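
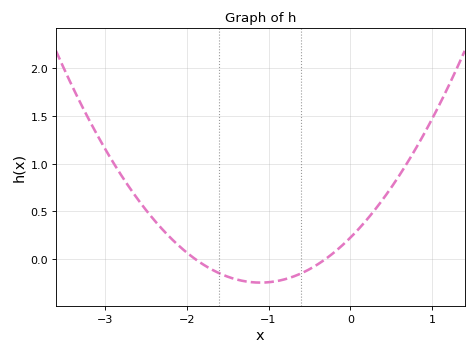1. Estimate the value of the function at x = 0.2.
0.4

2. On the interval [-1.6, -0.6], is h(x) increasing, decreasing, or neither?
neither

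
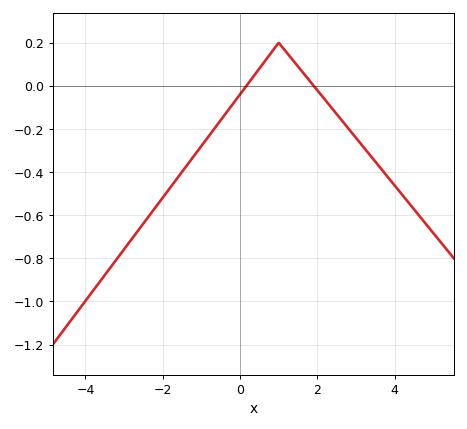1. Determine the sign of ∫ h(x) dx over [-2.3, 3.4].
negative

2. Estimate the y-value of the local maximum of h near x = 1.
0.2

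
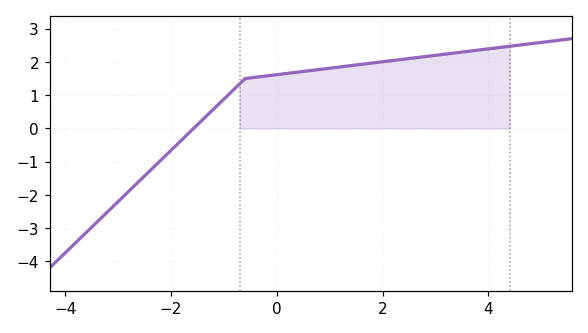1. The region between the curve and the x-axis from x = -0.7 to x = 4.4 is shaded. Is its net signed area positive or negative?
positive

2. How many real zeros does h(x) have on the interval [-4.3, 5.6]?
1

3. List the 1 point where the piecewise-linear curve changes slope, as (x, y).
(-0.6, 1.5)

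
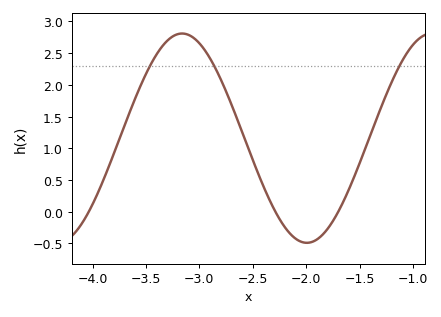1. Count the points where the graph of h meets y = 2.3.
3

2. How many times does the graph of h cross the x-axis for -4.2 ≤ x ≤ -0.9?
3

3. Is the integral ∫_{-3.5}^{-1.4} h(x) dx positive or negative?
positive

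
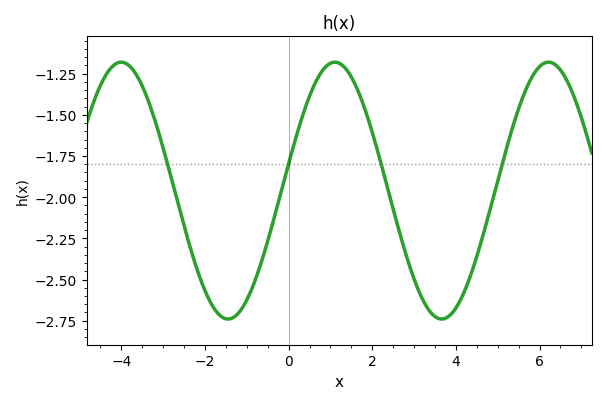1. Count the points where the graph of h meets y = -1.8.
4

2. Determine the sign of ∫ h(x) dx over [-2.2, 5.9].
negative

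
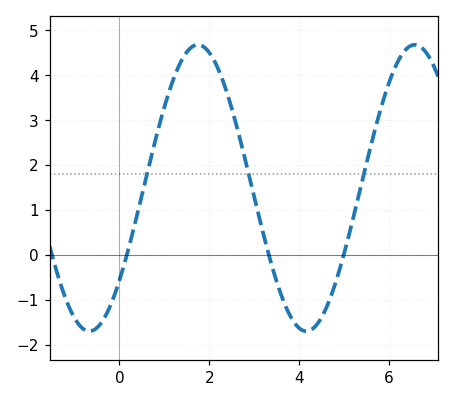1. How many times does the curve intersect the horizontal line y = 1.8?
3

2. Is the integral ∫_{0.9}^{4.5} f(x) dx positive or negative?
positive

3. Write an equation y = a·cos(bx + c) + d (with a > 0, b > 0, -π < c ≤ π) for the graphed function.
y = 3.19cos(1.3x - 2.27) + 1.49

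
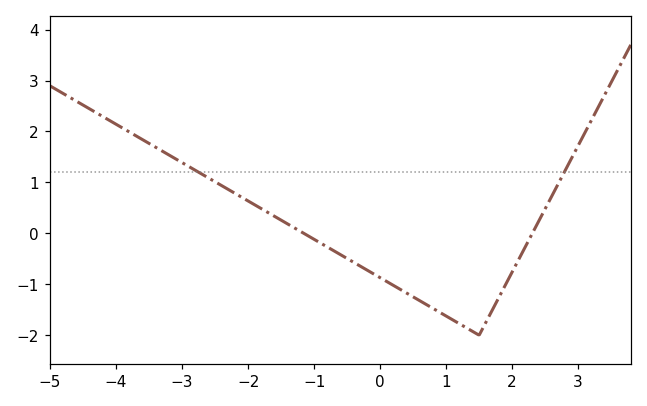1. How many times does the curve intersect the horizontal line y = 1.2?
2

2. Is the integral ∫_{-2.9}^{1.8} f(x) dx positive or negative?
negative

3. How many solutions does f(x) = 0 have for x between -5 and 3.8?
2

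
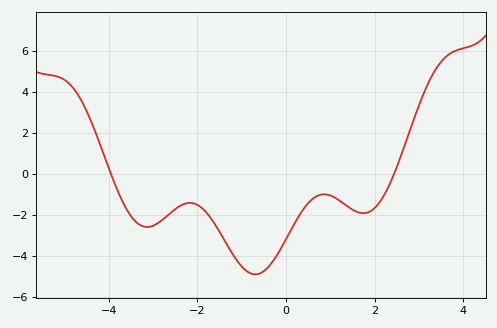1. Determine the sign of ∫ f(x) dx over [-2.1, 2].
negative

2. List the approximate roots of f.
-3.95, 2.44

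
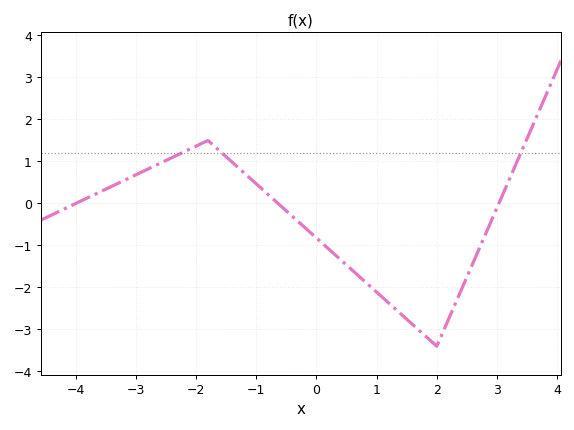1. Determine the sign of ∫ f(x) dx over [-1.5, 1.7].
negative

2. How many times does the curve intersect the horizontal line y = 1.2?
3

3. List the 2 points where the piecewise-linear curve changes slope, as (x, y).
(-1.8, 1.5); (2, -3.4)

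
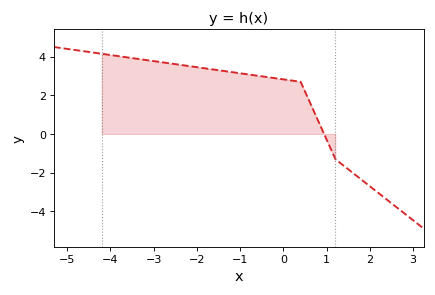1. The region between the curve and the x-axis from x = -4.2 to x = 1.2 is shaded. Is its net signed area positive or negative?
positive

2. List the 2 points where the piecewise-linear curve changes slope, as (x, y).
(0.4, 2.7); (1.2, -1.3)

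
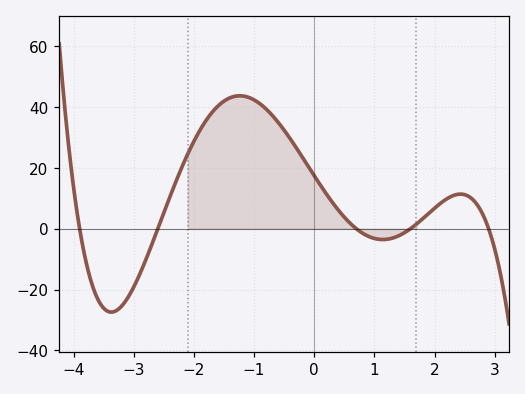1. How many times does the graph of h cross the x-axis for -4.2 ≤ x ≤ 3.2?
5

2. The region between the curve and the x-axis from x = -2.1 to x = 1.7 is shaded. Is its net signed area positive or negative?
positive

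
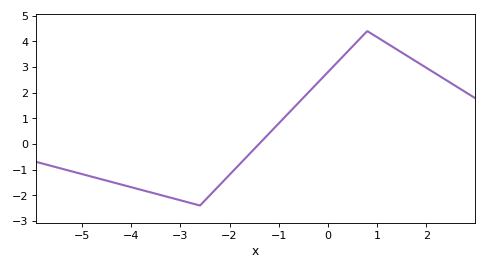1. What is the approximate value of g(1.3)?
3.8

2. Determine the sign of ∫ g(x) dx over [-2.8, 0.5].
positive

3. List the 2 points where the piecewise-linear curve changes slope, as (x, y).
(-2.6, -2.4); (0.8, 4.4)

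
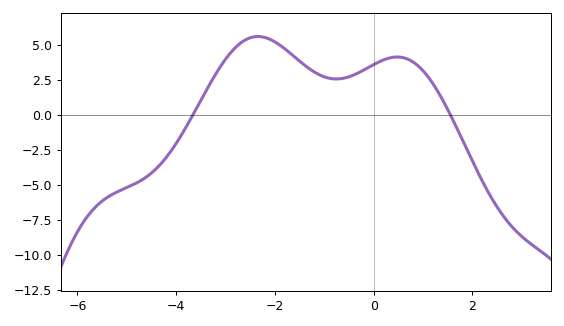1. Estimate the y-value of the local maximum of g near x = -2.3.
5.6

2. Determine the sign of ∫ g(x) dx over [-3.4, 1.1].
positive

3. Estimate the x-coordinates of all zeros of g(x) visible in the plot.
-3.66, 1.56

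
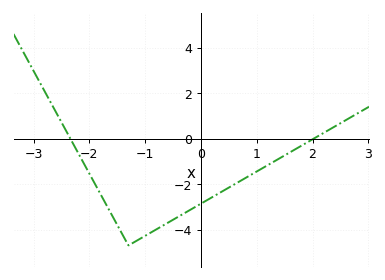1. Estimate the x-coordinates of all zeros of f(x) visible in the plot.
-2.3, 2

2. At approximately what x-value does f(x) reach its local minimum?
-1.3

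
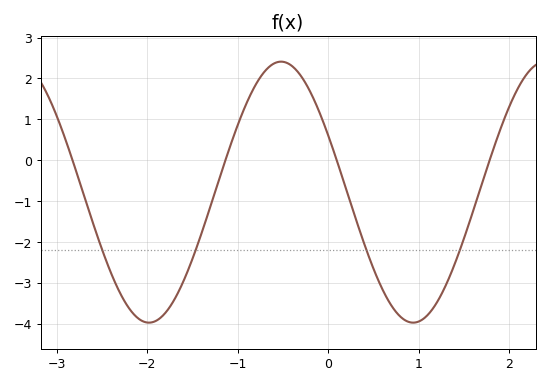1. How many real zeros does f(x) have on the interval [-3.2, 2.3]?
4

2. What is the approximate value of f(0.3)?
-1.39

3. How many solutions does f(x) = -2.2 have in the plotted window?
4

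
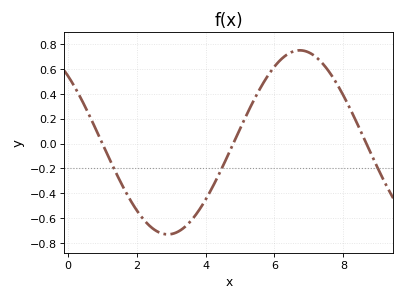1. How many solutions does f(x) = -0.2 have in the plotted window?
3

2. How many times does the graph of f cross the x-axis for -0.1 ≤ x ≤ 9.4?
3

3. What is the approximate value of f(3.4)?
-0.66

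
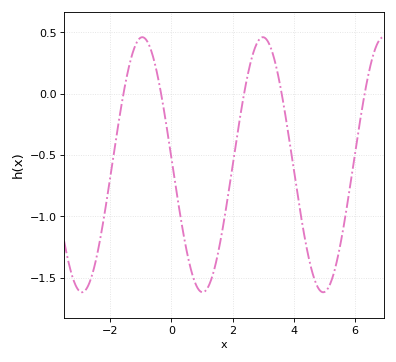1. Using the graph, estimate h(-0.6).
0.3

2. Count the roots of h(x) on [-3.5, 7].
5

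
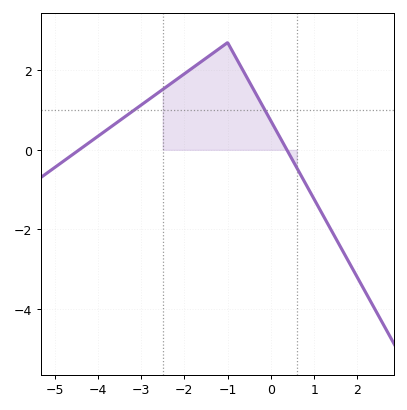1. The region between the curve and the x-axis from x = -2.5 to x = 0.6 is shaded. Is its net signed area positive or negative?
positive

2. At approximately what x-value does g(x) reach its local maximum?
-1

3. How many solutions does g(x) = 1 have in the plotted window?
2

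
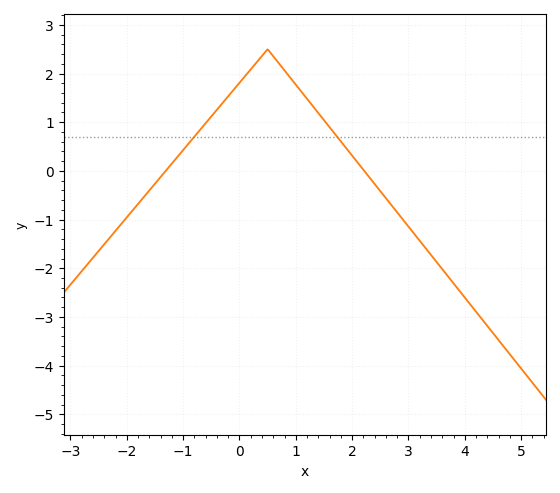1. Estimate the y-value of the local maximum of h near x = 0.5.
2.5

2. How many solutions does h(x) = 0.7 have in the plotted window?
2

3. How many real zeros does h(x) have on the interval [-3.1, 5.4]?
2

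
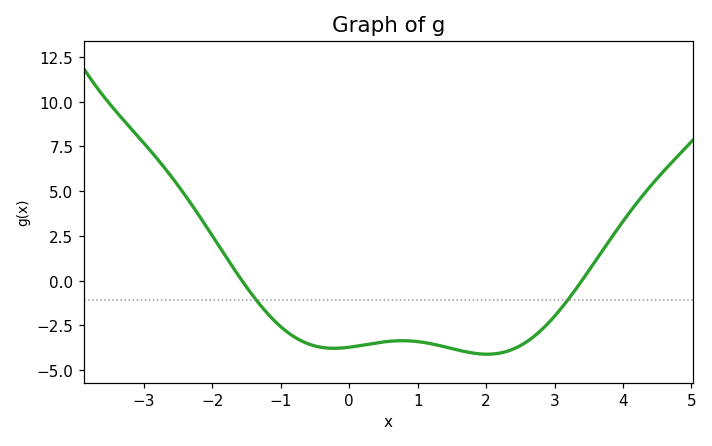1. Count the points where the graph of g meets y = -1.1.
2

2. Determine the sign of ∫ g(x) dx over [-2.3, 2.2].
negative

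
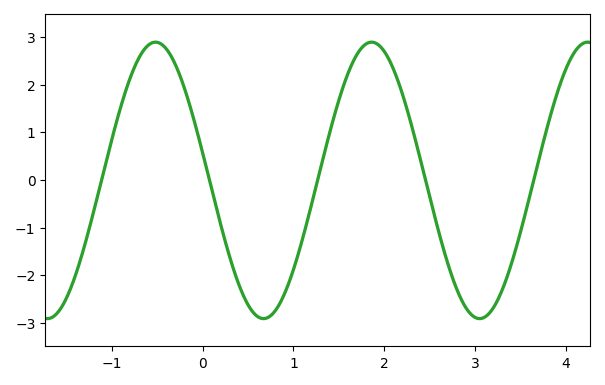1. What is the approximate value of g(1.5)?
1.7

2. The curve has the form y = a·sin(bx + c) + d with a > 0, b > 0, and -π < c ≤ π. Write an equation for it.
y = 2.9sin(2.6x + 2.9) - 0.01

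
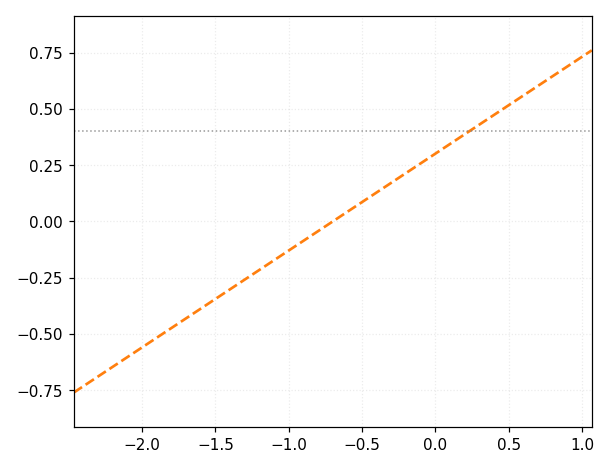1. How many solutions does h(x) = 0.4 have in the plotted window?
1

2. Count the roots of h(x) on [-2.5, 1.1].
1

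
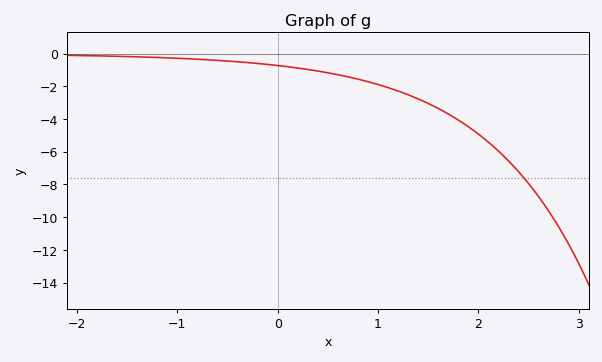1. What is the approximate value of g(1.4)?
-2.8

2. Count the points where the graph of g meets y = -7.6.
1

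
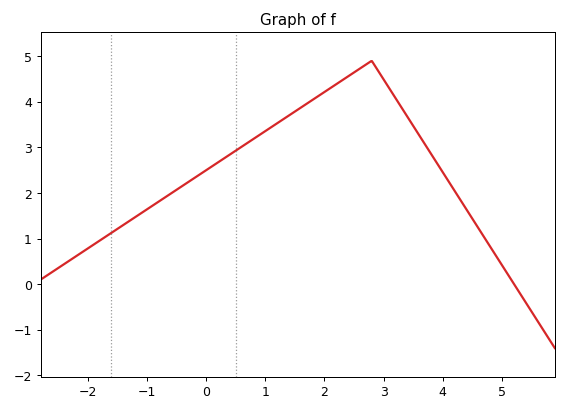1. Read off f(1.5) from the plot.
3.79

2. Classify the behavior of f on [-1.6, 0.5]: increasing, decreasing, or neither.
increasing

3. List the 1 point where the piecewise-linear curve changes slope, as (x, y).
(2.8, 4.9)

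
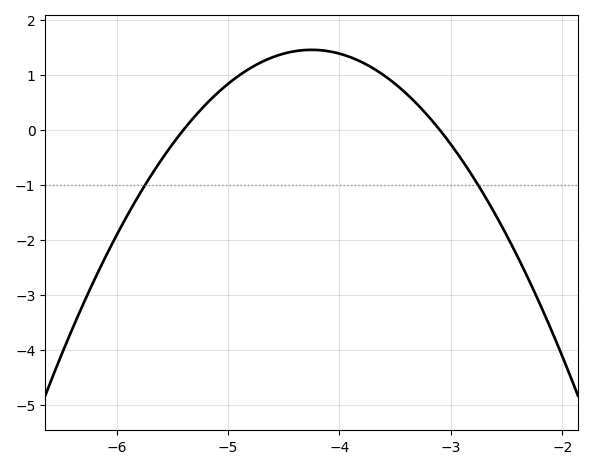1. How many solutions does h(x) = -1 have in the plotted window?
2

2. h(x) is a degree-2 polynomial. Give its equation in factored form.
y = -1.1(x + 5.4)(x + 3.1)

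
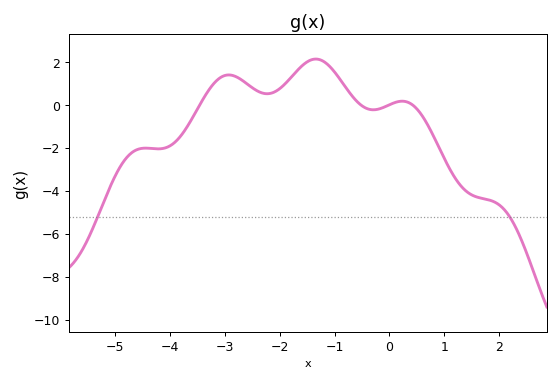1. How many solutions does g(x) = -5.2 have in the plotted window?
2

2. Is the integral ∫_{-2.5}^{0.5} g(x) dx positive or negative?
positive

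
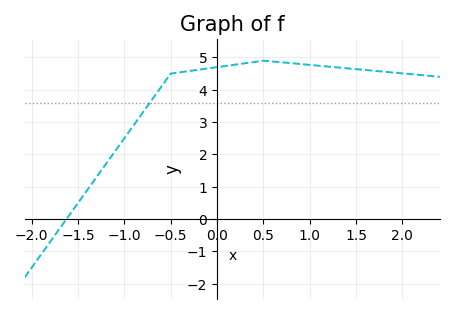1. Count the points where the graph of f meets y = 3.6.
1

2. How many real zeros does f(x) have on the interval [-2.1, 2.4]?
1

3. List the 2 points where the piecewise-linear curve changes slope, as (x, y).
(-0.5, 4.5); (0.5, 4.9)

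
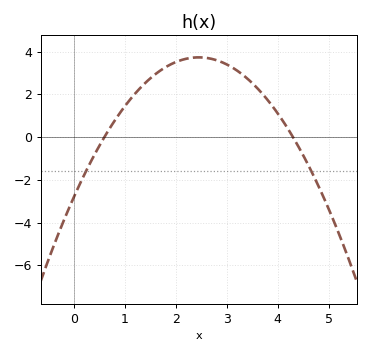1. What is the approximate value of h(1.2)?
2.03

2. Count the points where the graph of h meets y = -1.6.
2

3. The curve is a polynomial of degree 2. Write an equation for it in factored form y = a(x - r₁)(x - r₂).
y = -1.09(x - 0.6)(x - 4.3)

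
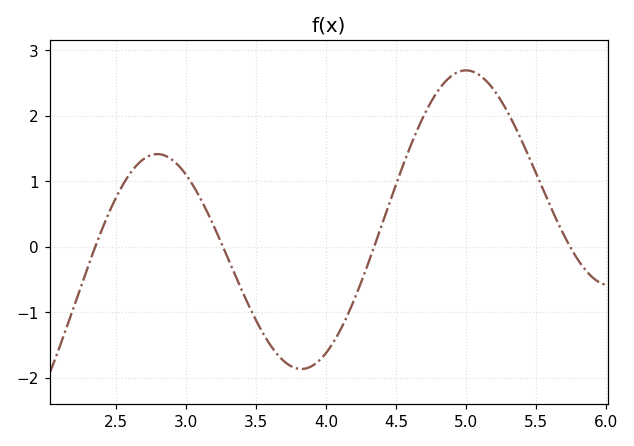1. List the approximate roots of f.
2.3, 3.3, 4.3, 5.7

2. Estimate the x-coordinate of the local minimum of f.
3.8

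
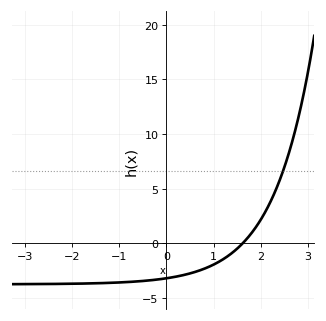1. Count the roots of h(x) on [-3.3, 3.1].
1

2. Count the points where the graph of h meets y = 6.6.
1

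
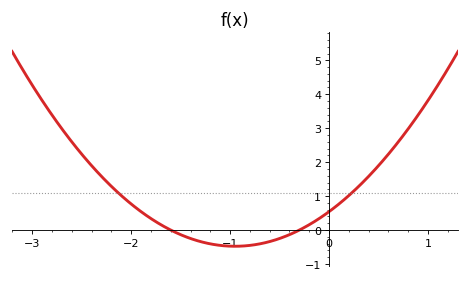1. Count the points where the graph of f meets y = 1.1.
2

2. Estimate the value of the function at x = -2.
0.8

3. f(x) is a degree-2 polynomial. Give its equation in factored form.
y = 1.13(x + 1.6)(x + 0.3)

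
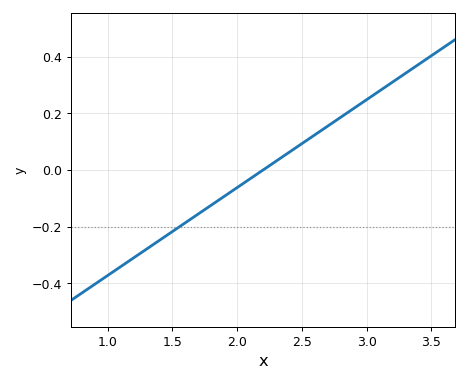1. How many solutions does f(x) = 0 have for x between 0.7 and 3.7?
1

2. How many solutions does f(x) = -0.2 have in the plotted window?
1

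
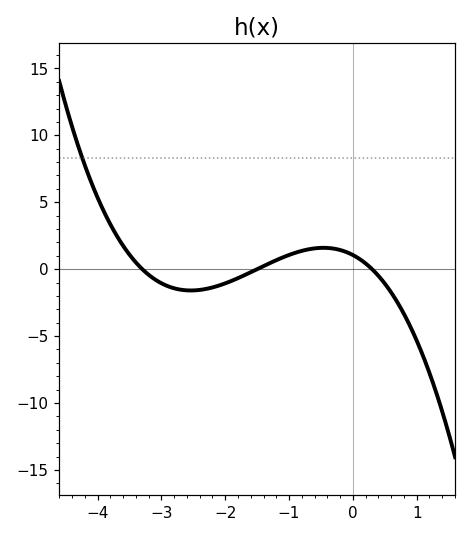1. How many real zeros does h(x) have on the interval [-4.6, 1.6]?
3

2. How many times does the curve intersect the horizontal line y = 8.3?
1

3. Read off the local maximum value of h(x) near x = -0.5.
1.59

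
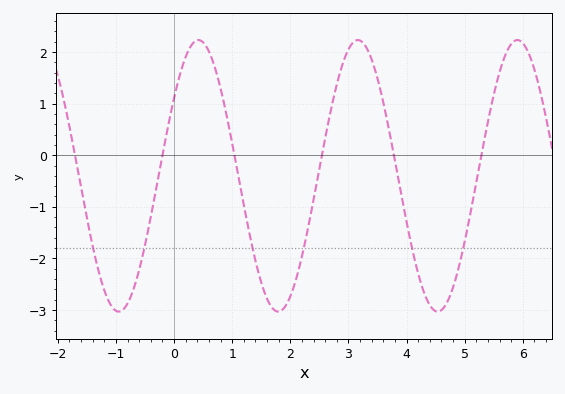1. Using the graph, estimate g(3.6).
1.02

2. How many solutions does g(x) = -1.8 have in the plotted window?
6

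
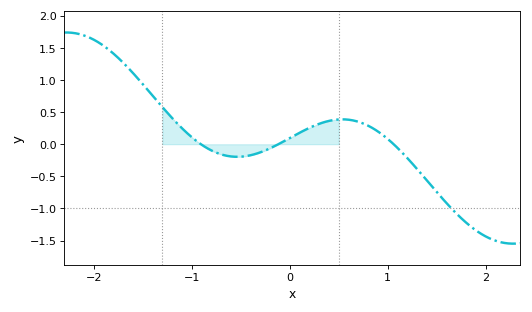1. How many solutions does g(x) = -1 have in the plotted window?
1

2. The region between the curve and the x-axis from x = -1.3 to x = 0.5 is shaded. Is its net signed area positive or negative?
positive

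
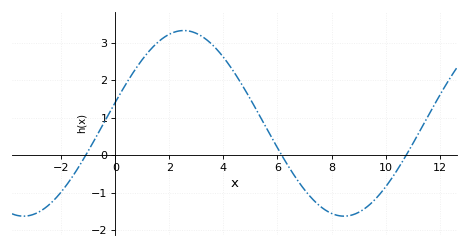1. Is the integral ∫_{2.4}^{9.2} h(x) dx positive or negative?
positive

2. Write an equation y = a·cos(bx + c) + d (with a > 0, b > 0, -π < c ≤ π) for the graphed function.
y = 2.48cos(0.53x - 1.3) + 0.85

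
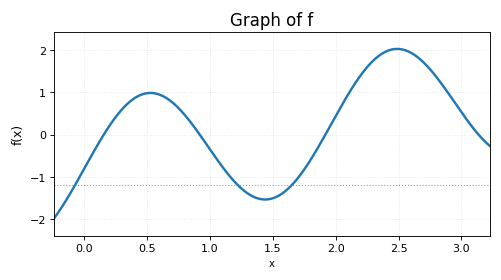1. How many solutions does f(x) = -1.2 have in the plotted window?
3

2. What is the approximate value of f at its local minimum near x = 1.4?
-1.5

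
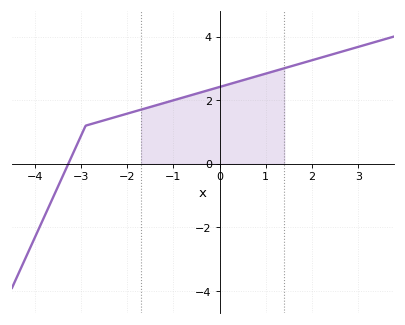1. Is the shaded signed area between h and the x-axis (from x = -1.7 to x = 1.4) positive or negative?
positive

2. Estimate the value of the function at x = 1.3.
2.96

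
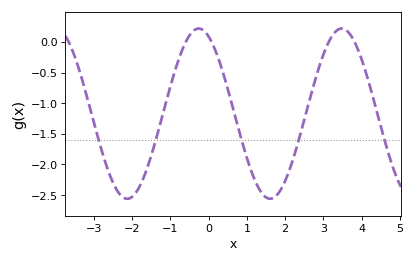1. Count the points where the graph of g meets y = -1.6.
5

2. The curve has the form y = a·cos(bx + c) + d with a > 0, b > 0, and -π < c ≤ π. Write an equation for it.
y = 1.39cos(1.68x + 0.44) - 1.17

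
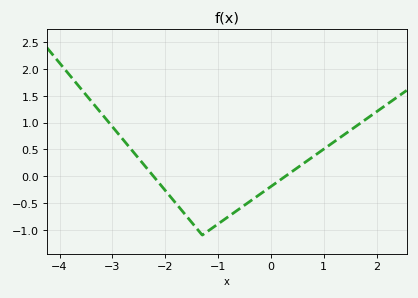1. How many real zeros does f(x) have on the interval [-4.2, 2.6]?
2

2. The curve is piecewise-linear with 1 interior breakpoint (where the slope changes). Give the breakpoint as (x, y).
(-1.3, -1.1)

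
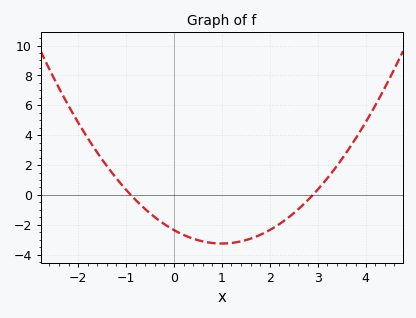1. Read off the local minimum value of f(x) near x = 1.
-3.25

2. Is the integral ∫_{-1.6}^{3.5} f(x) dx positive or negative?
negative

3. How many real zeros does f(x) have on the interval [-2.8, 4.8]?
2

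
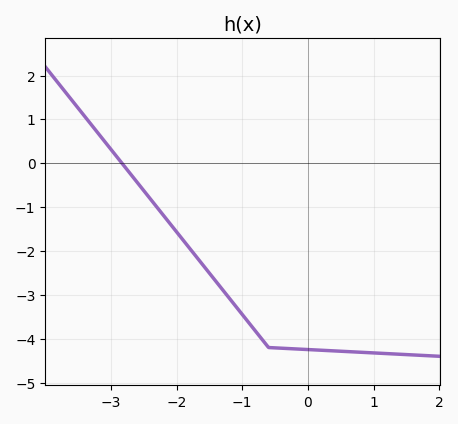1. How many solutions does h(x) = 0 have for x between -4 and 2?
1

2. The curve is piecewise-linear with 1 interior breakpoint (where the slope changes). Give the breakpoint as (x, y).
(-0.6, -4.2)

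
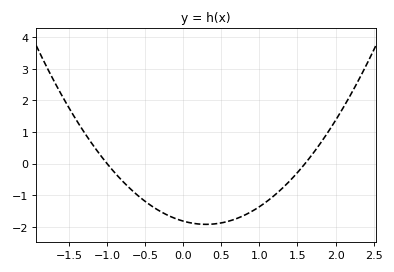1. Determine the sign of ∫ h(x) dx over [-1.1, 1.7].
negative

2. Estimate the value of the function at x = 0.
-1.8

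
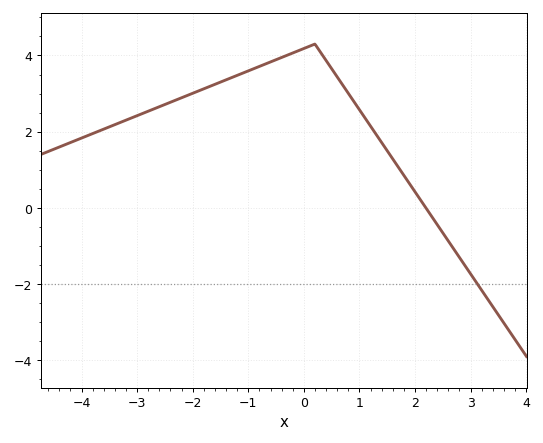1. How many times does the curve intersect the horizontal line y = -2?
1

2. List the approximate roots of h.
2.2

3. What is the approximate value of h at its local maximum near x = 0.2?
4.3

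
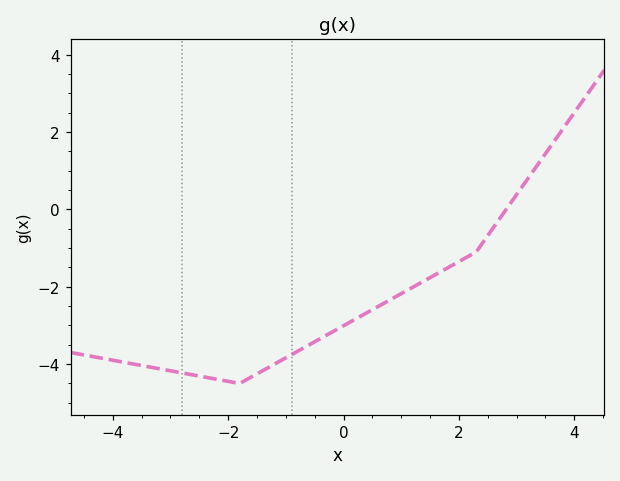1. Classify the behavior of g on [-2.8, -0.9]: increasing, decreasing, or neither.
neither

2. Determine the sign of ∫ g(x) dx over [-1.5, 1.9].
negative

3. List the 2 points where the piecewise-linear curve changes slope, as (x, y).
(-1.8, -4.5); (2.3, -1.1)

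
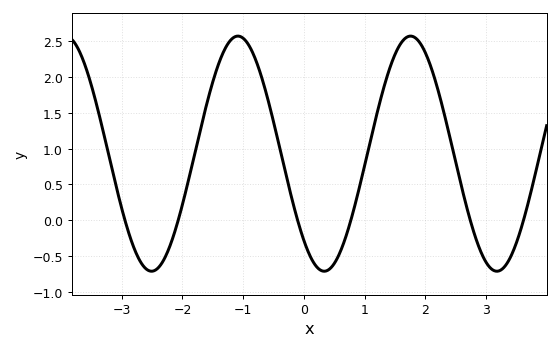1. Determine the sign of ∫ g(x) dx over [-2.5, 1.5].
positive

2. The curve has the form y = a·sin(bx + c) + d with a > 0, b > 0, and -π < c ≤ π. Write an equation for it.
y = 1.64sin(2.21x - 2.31) + 0.93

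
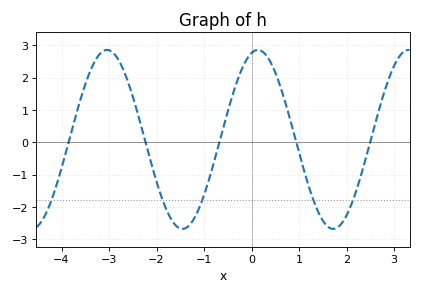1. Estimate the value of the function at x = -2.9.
2.75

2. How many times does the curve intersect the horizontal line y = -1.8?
5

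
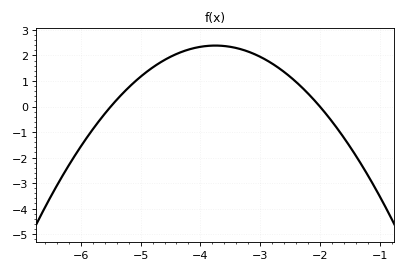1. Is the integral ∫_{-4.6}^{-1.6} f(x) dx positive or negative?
positive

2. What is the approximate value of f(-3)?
1.95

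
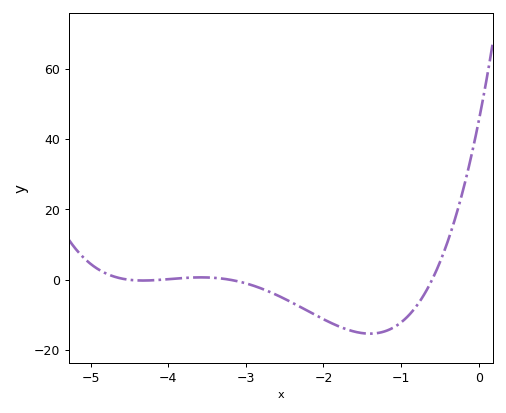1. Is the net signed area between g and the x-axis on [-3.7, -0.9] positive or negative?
negative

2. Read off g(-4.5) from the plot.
0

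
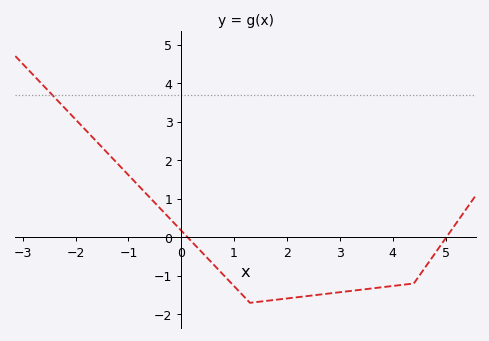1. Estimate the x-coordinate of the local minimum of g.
1.4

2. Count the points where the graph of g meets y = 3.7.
1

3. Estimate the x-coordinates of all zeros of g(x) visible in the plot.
0.2, 5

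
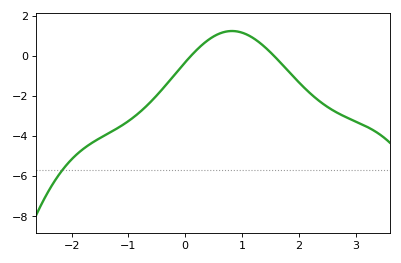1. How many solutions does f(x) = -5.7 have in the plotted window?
1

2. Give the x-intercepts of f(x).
0.1, 1.6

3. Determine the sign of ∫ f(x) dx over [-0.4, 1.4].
positive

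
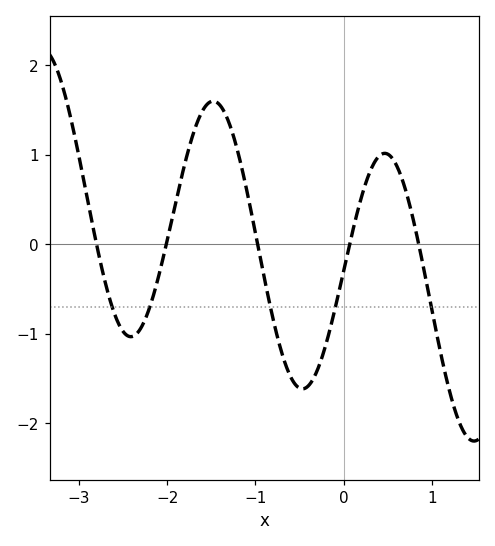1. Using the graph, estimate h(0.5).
1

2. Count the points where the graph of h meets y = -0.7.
5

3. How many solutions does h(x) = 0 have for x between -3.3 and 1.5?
5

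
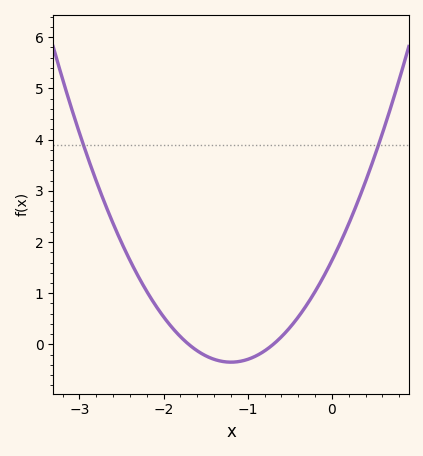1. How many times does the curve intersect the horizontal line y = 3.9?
2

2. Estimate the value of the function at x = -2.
0.538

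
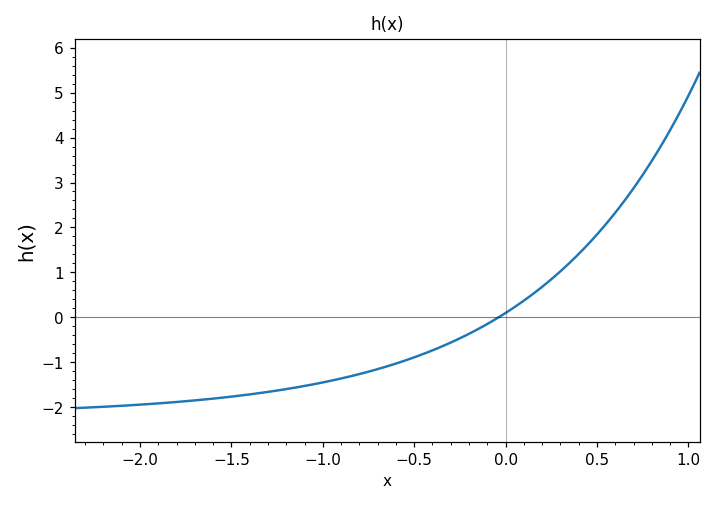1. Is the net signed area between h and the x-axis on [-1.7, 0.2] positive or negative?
negative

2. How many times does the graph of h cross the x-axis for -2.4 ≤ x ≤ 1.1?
1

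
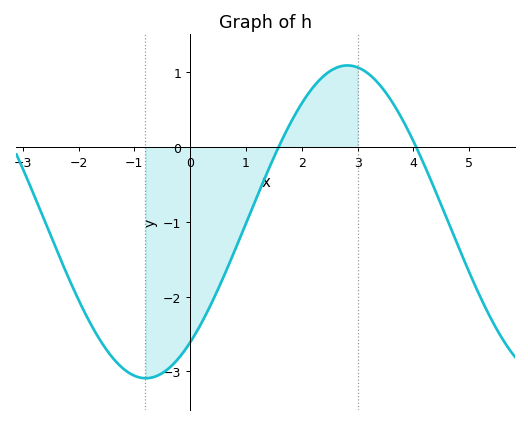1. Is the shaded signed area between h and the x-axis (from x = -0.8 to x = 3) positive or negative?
negative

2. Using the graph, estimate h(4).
0.1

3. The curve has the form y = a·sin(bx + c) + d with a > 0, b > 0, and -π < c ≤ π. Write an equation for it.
y = 2.09sin(0.87x - 0.88) - 1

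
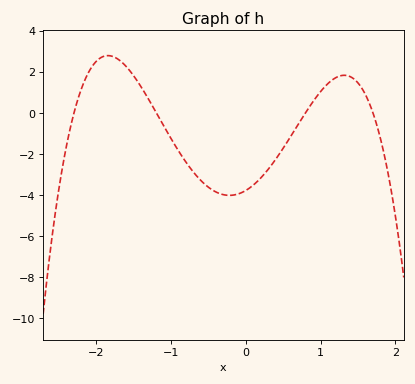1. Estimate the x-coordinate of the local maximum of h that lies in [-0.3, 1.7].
1.3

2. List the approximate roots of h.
-2.3, -1.2, 0.8, 1.7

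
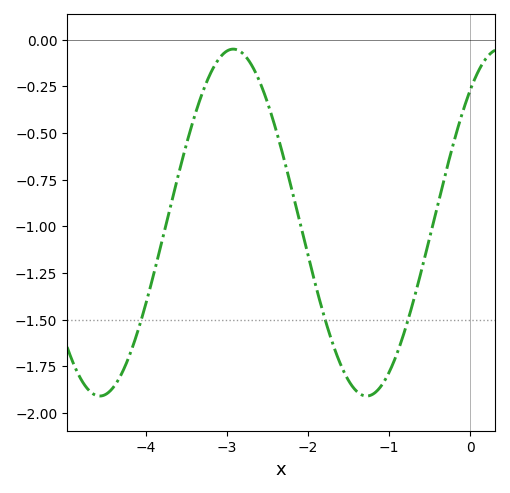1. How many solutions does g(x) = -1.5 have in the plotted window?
3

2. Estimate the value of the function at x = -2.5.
-0.336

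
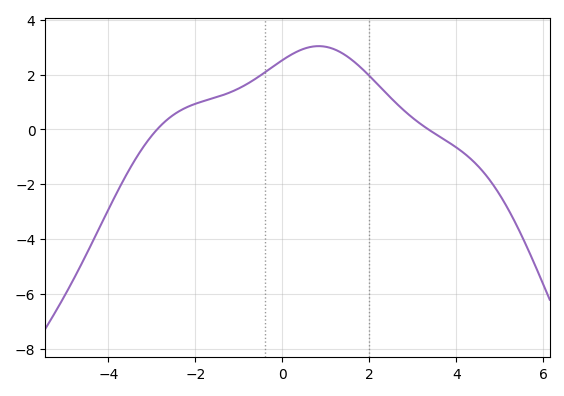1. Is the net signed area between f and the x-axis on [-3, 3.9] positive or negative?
positive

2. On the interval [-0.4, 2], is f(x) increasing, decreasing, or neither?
neither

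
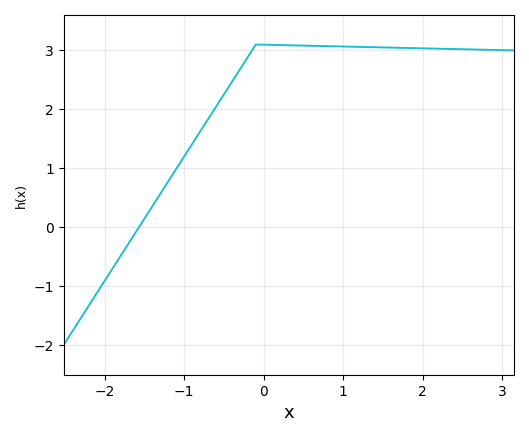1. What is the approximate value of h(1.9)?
3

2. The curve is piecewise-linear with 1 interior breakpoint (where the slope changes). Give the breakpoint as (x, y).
(-0.1, 3.1)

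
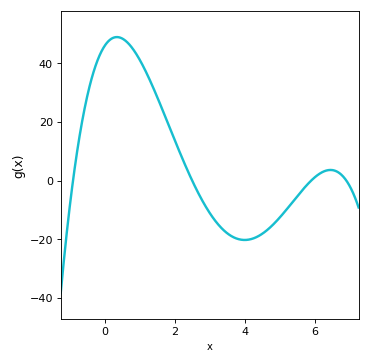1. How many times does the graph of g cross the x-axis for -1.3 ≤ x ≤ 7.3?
4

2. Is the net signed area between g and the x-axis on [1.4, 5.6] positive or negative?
negative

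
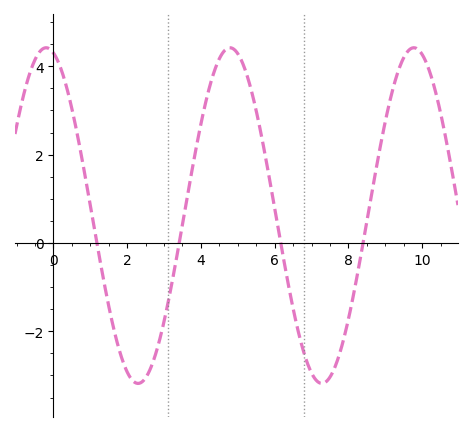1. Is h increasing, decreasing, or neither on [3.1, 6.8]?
neither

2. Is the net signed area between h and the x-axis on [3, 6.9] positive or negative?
positive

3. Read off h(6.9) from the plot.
-2.8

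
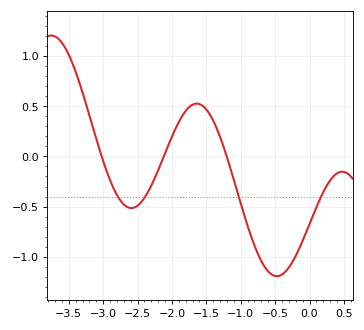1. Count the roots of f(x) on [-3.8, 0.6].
3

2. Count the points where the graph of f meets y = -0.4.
4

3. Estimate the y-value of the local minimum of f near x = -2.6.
-0.5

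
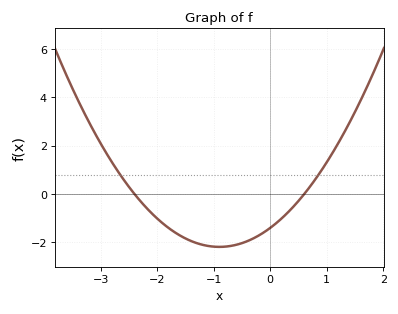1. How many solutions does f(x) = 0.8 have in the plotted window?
2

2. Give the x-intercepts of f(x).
-2.4, 0.6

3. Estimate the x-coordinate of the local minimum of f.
-0.9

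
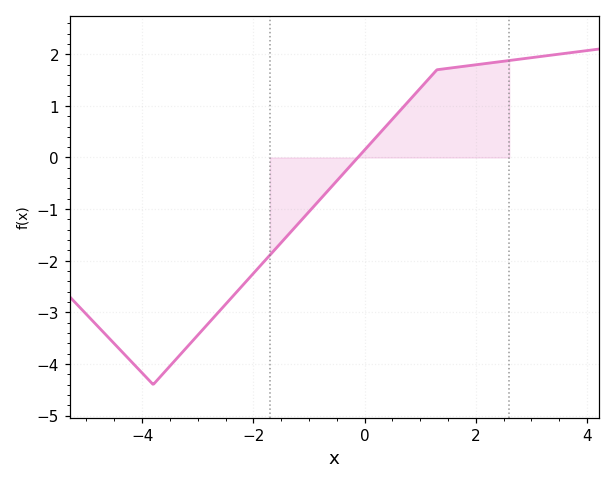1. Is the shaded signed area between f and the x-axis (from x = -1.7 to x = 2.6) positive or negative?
positive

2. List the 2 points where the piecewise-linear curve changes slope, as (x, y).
(-3.8, -4.4); (1.3, 1.7)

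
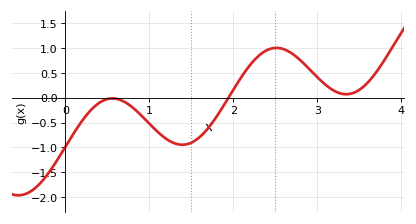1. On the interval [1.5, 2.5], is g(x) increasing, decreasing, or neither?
increasing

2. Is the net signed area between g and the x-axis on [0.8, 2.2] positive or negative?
negative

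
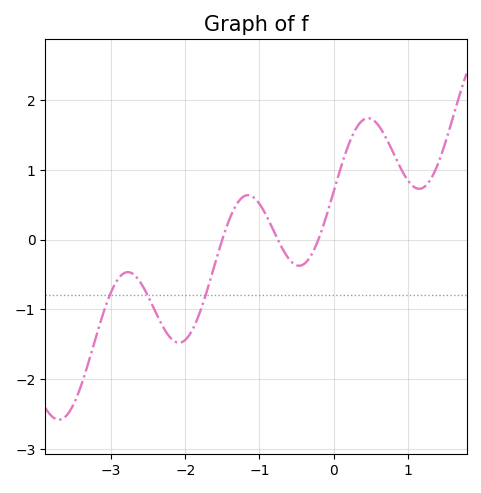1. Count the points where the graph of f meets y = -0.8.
3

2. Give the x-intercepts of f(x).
-1.5, -0.752, -0.204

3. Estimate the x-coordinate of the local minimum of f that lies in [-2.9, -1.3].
-2.08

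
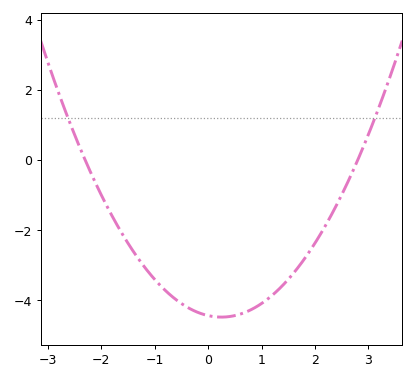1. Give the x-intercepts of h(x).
-2.3, 2.8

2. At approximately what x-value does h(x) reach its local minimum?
0.2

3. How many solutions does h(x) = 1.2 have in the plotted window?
2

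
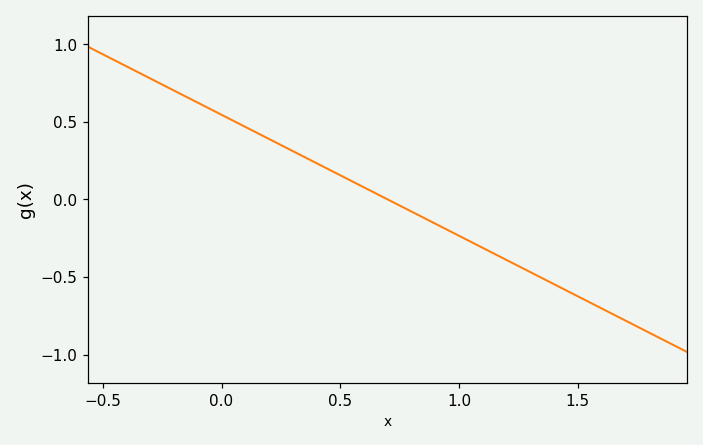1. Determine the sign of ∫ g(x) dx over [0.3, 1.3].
negative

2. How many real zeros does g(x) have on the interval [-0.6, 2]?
1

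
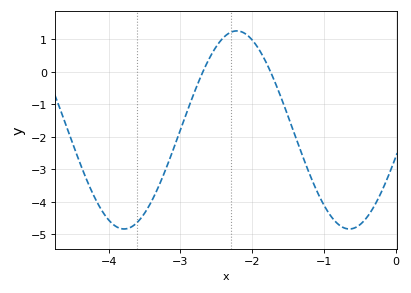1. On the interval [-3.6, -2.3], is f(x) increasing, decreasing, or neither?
increasing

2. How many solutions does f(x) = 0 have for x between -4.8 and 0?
2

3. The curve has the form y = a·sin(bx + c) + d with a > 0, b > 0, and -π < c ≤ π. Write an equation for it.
y = 3.05sin(2x - 0.282) - 1.79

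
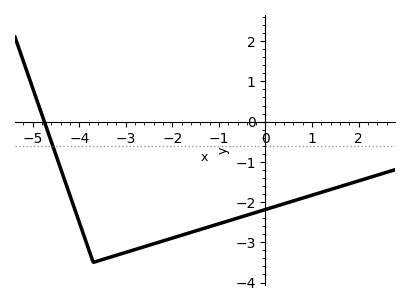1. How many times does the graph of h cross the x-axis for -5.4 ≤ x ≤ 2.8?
1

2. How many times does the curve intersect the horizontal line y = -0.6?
1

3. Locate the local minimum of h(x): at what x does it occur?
-3.6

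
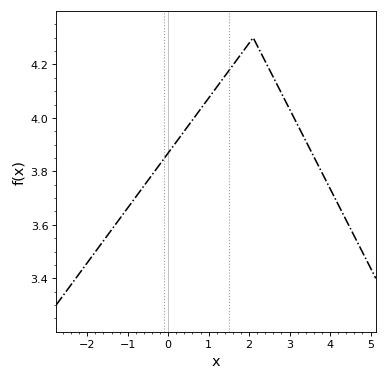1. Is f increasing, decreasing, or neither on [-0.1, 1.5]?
increasing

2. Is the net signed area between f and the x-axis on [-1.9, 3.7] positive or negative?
positive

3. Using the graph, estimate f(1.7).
4.22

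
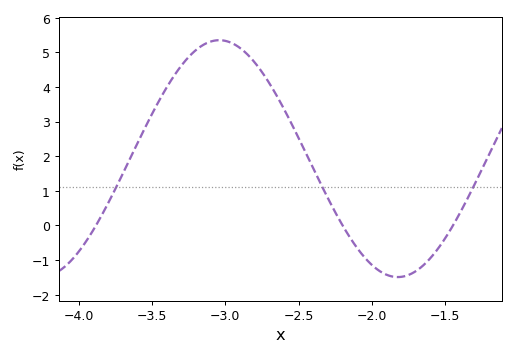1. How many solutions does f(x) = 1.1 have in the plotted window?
3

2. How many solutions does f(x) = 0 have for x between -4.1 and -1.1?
3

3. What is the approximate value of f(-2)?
-1.14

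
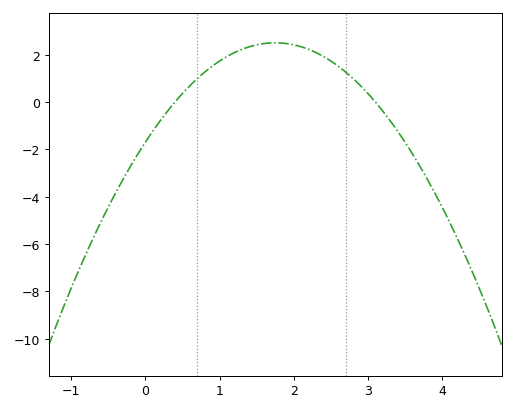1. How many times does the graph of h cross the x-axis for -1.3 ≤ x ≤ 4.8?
2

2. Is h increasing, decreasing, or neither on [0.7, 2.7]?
neither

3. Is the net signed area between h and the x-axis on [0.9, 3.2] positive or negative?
positive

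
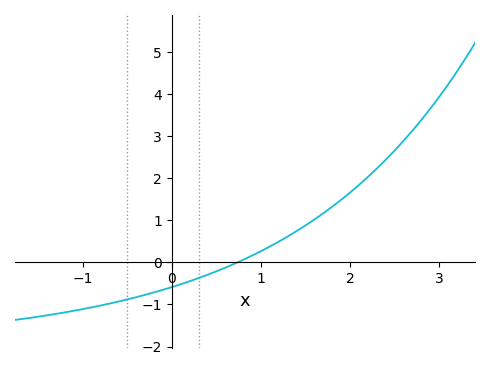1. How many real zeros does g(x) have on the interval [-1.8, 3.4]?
1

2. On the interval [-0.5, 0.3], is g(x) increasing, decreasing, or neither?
increasing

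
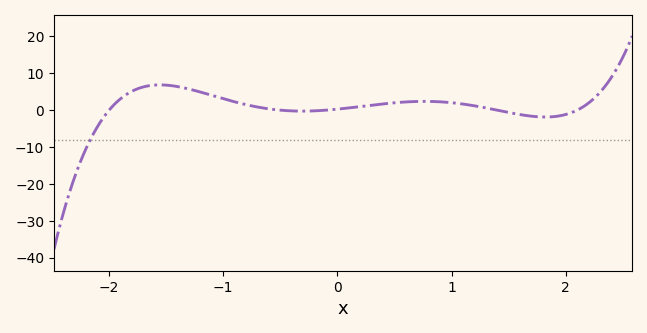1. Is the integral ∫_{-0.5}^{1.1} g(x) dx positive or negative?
positive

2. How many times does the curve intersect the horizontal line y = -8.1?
1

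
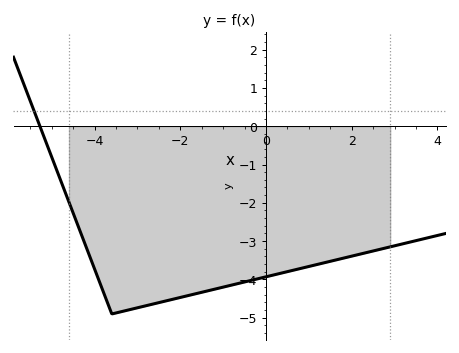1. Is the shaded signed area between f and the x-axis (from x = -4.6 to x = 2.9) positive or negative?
negative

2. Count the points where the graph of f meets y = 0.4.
1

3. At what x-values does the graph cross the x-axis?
-5.2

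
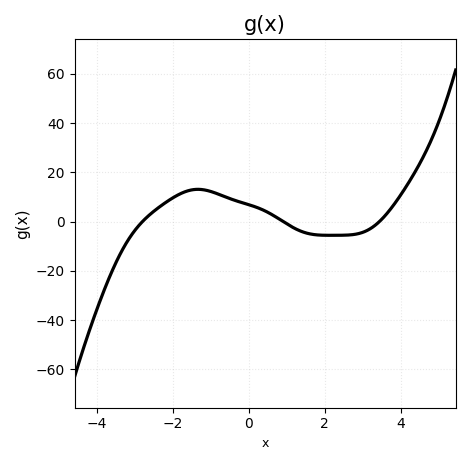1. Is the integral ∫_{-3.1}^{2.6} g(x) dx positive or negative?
positive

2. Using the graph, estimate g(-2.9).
-2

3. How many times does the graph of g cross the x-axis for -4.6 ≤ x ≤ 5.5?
3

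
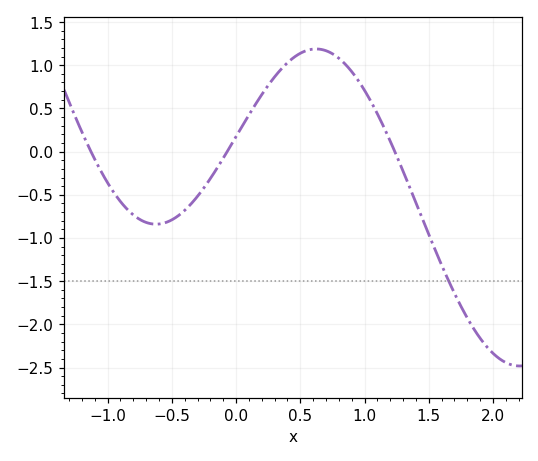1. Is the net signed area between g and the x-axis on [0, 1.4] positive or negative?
positive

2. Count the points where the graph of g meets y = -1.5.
1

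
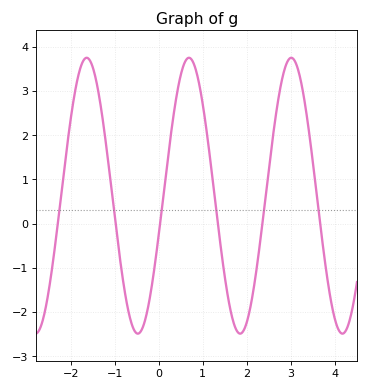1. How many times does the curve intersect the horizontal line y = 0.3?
6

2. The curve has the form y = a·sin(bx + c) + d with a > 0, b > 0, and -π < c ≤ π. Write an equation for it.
y = 3.12sin(2.7x - 0.29) + 0.63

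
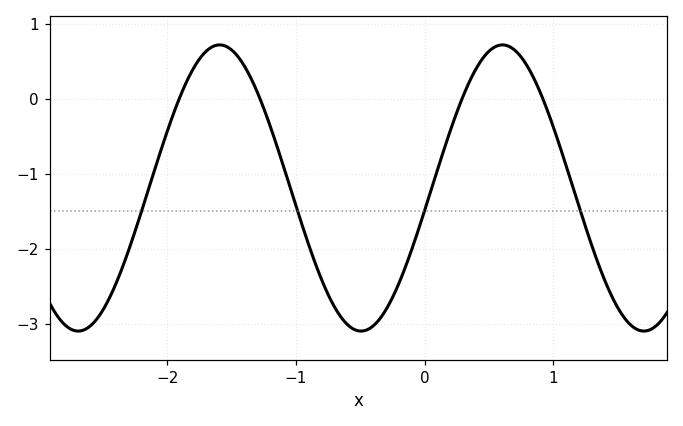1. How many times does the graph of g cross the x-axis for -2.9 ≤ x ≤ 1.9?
4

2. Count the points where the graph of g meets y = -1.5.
4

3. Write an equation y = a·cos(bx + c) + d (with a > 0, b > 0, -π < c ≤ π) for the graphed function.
y = 1.91cos(2.86x - 1.73) - 1.19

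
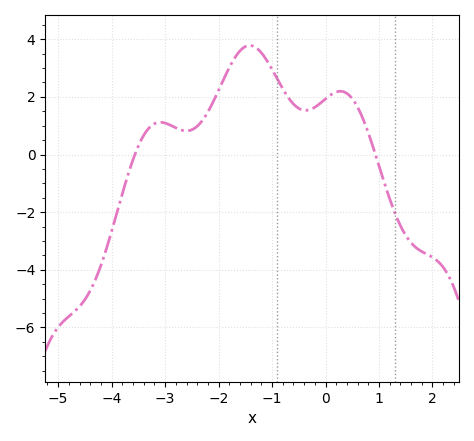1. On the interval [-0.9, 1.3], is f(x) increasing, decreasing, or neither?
neither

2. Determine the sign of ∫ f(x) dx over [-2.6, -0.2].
positive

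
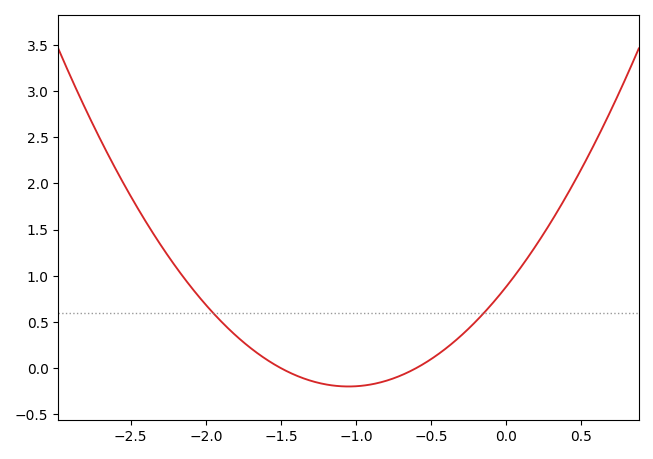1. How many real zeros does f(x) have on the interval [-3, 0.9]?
2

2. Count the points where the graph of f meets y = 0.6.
2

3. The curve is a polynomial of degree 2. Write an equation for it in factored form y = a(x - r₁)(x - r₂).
y = 0.98(x + 1.5)(x + 0.6)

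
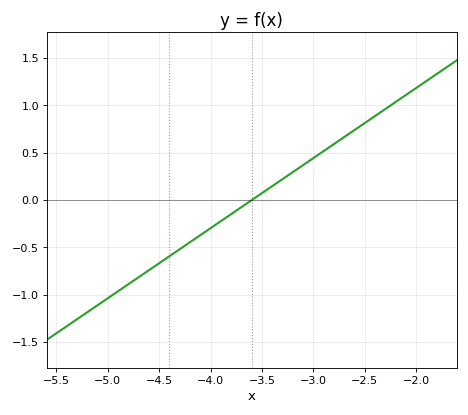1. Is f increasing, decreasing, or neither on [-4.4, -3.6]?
increasing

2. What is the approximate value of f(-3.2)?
0.296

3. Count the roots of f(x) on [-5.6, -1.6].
1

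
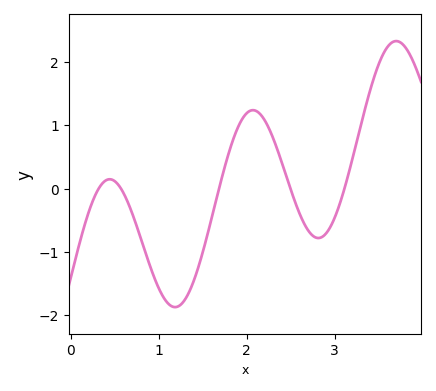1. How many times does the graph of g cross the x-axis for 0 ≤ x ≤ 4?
5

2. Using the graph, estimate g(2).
1.2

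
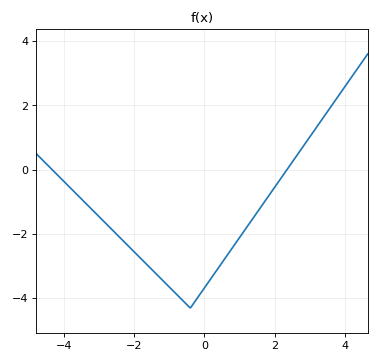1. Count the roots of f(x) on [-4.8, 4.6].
2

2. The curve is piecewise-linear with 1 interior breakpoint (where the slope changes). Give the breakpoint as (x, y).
(-0.4, -4.3)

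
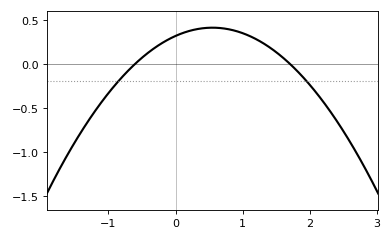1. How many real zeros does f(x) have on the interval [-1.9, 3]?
2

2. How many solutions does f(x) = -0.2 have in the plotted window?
2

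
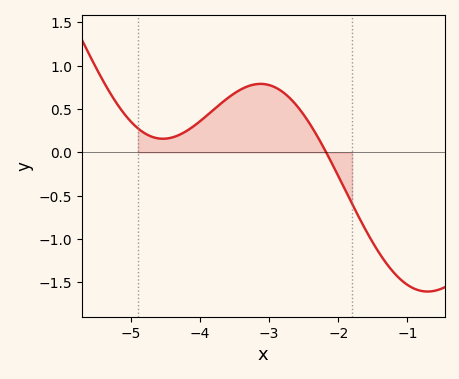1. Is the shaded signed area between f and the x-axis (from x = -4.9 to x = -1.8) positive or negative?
positive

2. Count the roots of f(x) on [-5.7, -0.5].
1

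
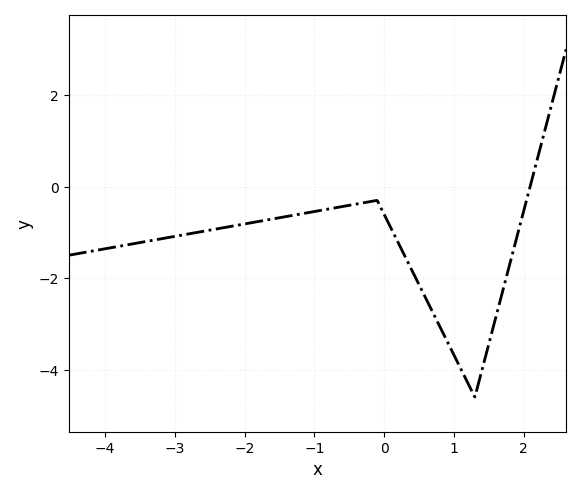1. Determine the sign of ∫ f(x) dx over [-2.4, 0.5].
negative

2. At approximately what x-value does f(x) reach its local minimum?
1.3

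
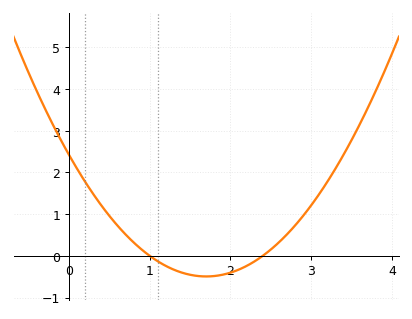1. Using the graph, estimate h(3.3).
2.09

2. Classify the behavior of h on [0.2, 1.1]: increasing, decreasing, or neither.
decreasing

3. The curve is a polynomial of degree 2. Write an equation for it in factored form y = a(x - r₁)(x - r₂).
y = 1.01(x - 1)(x - 2.4)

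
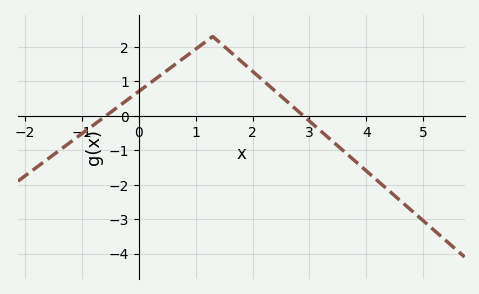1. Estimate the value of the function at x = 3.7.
-1.17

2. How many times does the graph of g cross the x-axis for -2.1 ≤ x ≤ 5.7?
2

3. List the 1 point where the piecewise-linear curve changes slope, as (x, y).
(1.3, 2.3)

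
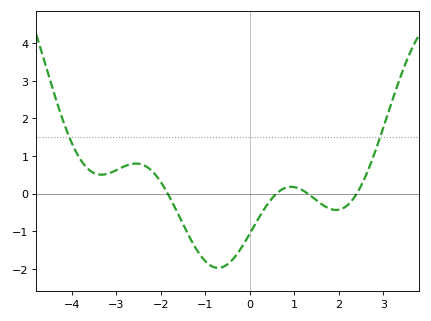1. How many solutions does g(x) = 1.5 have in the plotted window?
2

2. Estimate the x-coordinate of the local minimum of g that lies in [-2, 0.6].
-0.8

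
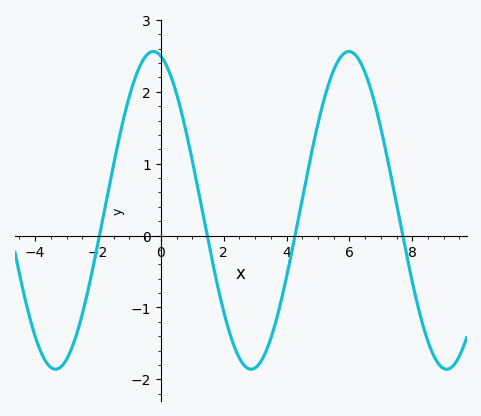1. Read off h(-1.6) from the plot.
0.8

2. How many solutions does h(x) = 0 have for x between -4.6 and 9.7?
4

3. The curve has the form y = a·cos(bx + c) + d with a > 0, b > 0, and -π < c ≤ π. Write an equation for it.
y = 2.21cos(1x + 0.24) + 0.35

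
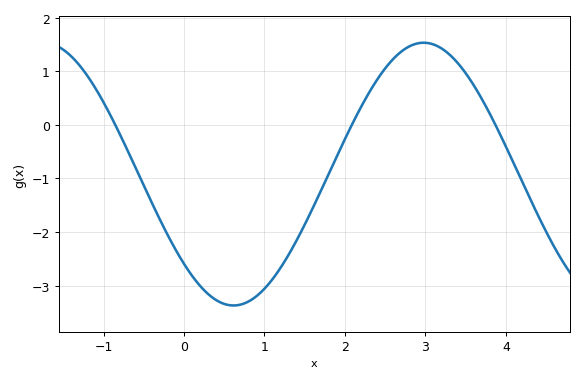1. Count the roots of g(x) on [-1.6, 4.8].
3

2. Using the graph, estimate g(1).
-3.1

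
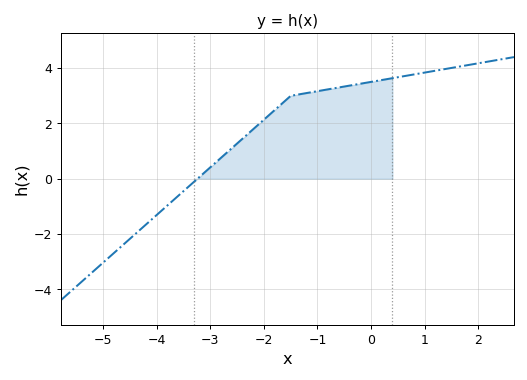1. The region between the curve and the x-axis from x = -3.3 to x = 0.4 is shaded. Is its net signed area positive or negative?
positive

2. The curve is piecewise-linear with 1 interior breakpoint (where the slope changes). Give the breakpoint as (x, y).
(-1.5, 3)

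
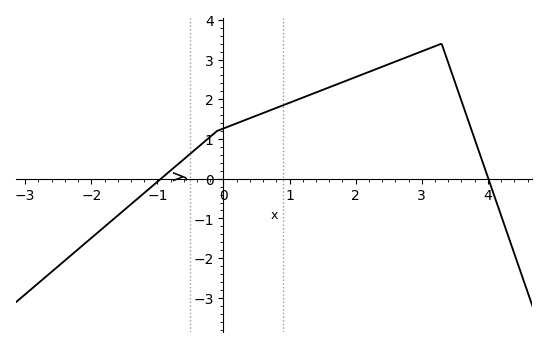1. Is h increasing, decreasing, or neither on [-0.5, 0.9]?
increasing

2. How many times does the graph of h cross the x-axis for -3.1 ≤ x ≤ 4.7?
2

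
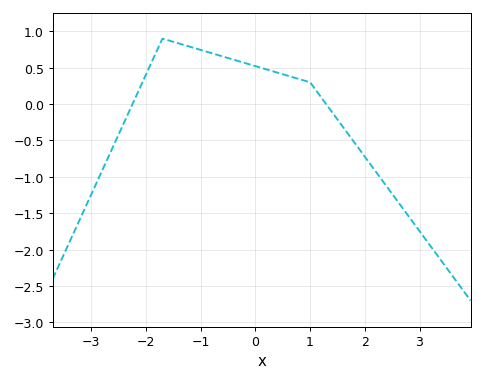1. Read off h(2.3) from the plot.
-1.03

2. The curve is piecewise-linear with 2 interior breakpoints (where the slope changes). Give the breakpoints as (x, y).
(-1.7, 0.9); (1, 0.3)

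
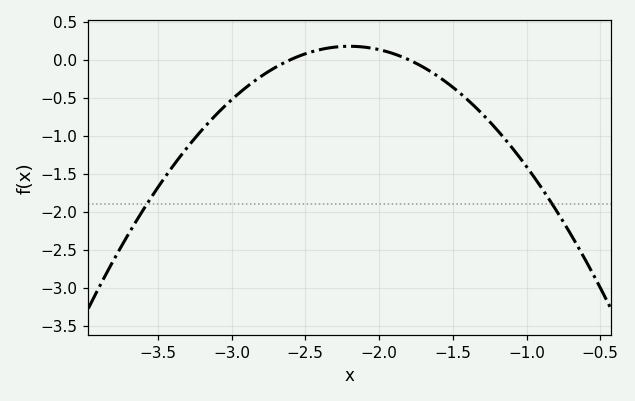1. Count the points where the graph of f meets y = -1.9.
2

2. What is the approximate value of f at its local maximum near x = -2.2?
0.2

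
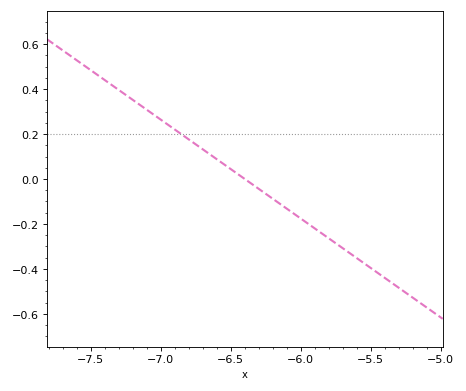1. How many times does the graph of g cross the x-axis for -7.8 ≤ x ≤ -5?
1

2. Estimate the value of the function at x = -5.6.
-0.352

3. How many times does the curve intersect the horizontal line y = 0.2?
1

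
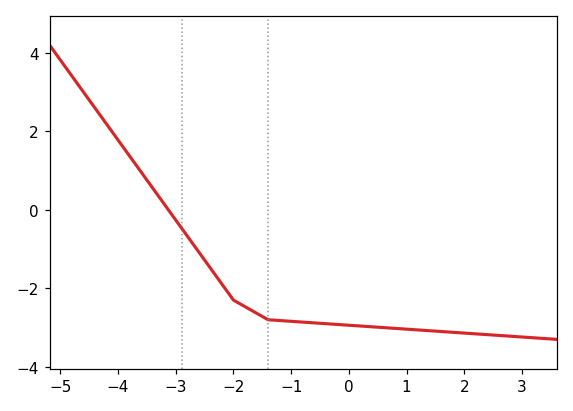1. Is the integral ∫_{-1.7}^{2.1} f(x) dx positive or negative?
negative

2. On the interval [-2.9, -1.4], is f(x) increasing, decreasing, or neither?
decreasing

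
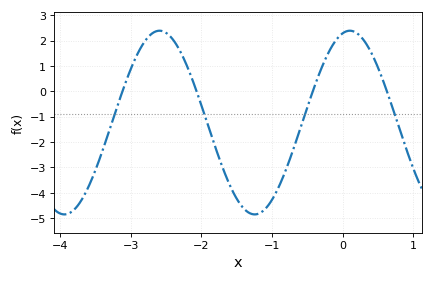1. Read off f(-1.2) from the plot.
-4.8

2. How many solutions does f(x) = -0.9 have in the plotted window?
4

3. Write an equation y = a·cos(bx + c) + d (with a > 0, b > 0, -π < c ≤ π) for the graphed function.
y = 3.62cos(2.3x - 0.24) - 1.23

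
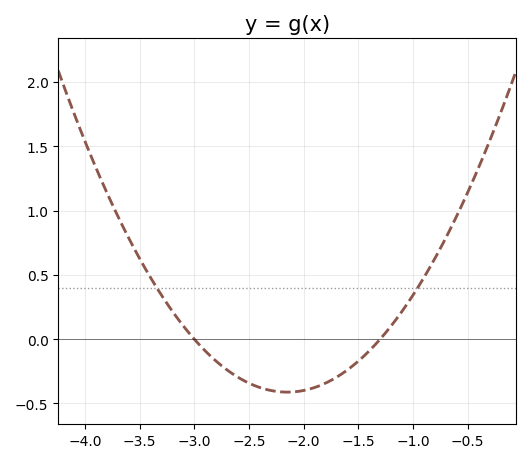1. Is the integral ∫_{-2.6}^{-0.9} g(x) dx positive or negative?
negative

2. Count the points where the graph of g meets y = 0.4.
2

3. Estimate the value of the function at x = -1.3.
0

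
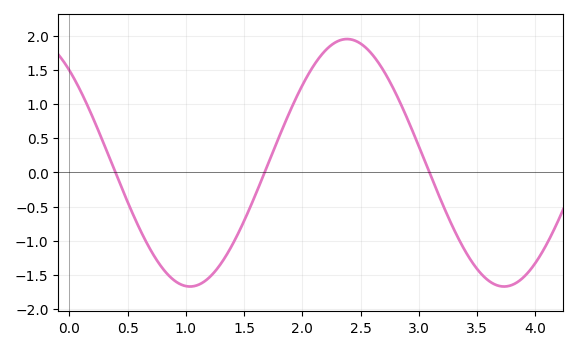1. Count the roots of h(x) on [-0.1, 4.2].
3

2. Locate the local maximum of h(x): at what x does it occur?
2.4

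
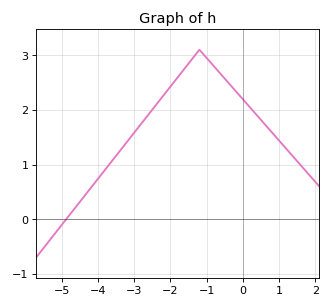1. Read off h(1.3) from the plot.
1.2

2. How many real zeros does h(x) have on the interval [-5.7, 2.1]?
1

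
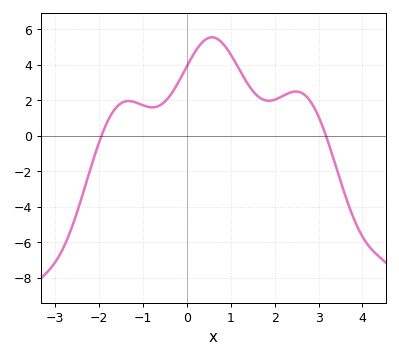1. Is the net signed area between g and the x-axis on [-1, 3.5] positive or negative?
positive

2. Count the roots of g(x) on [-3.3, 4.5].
2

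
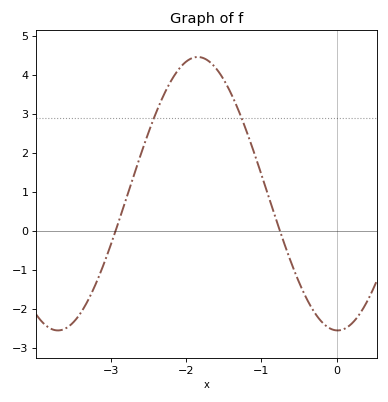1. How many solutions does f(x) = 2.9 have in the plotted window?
2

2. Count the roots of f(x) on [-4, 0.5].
2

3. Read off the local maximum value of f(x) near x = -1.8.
4.46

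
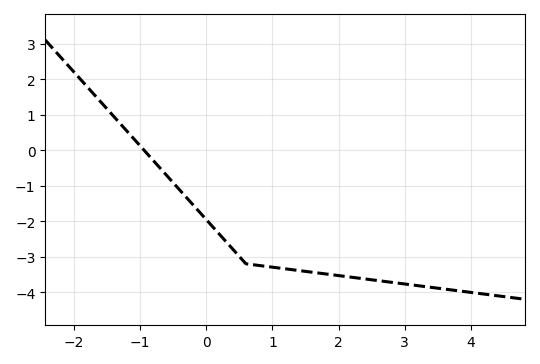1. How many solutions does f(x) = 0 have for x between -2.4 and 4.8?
1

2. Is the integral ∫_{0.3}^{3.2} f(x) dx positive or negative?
negative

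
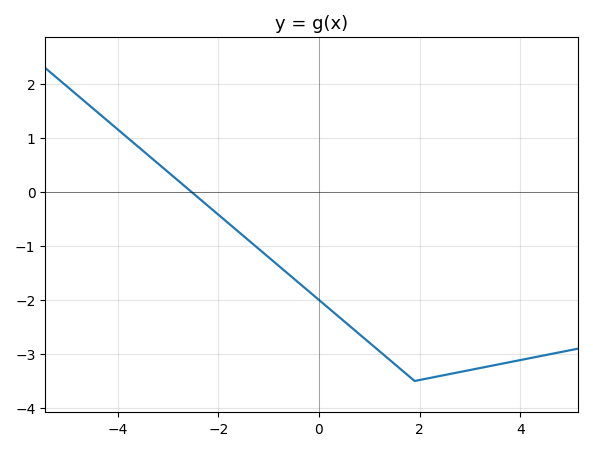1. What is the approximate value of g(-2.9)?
0.3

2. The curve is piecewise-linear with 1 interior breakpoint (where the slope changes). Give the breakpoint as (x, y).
(1.9, -3.5)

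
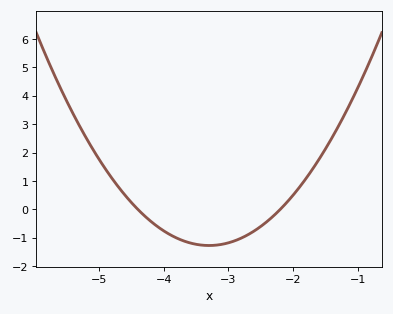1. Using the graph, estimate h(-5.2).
2.52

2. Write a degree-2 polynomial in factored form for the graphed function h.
y = 1.05(x + 4.4)(x + 2.2)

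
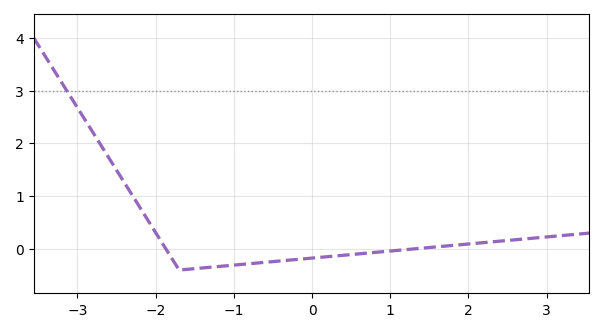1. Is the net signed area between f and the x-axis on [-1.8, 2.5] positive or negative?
negative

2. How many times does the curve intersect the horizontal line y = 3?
1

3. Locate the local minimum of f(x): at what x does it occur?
-1.7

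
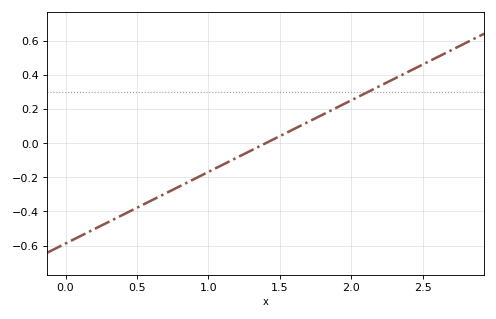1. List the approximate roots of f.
1.4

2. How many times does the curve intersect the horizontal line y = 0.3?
1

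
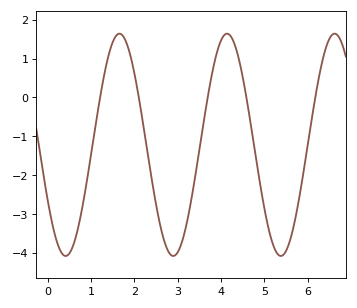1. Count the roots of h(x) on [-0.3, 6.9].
5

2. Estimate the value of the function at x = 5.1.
-3.4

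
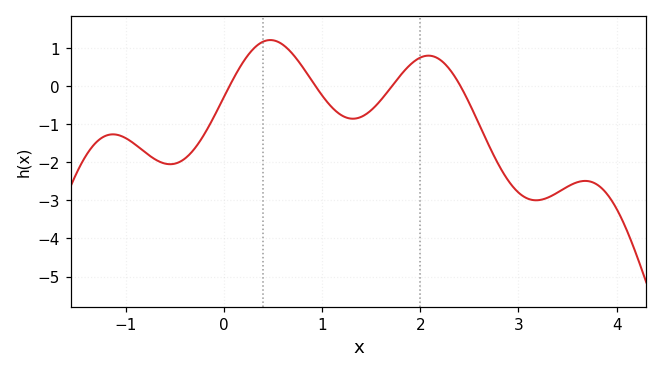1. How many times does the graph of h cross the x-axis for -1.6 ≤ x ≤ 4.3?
4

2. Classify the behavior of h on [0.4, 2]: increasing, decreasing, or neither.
neither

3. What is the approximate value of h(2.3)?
0.4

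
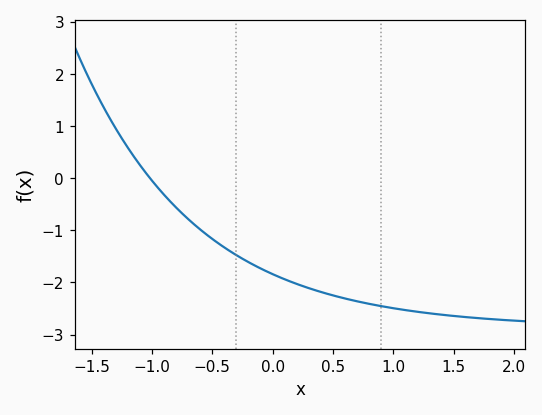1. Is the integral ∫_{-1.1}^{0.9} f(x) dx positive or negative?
negative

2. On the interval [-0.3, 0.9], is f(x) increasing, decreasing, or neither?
decreasing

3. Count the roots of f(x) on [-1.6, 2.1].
1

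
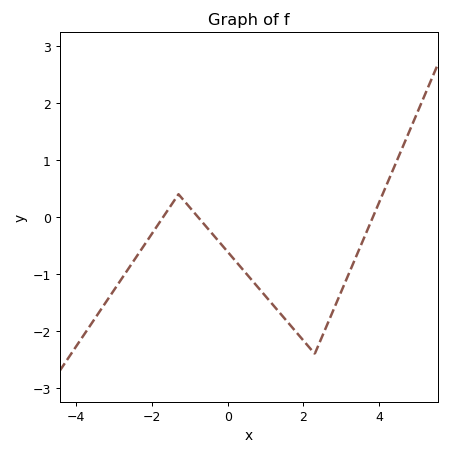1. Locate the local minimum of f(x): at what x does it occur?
2.3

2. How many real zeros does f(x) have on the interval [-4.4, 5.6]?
3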